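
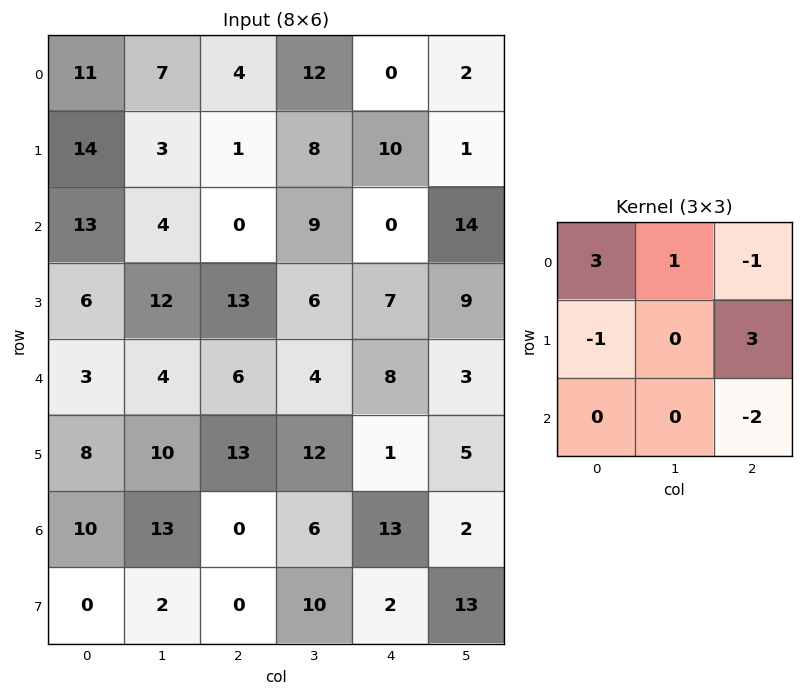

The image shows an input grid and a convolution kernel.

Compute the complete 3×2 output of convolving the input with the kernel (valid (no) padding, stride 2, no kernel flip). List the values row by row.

25 53
64 1
38 -22

Output[0,0]: The receptive field on the input at this output position is [11 7 4 / 14 3 1 / 13 4 0]. Elementwise product with the kernel and sum: 11·3 + 7·1 + 4·-1 + 14·-1 + 1·3 + 0·-2.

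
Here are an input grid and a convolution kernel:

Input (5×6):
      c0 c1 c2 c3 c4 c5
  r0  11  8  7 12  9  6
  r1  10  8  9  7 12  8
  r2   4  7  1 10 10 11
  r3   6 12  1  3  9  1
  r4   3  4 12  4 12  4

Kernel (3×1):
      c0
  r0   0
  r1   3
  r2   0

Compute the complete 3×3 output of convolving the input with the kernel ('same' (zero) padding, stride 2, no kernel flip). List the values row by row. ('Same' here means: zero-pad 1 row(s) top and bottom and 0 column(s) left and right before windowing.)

33 21 27
12 3 30
9 36 36

Output[0,0]: The receptive field on the zero-padded input at this output position is [0 / 11 / 10]. Elementwise product with the kernel and sum: 11·3.
Output[0,1]: The receptive field on the zero-padded input at this output position is [0 / 7 / 9]. Elementwise product with the kernel and sum: 7·3.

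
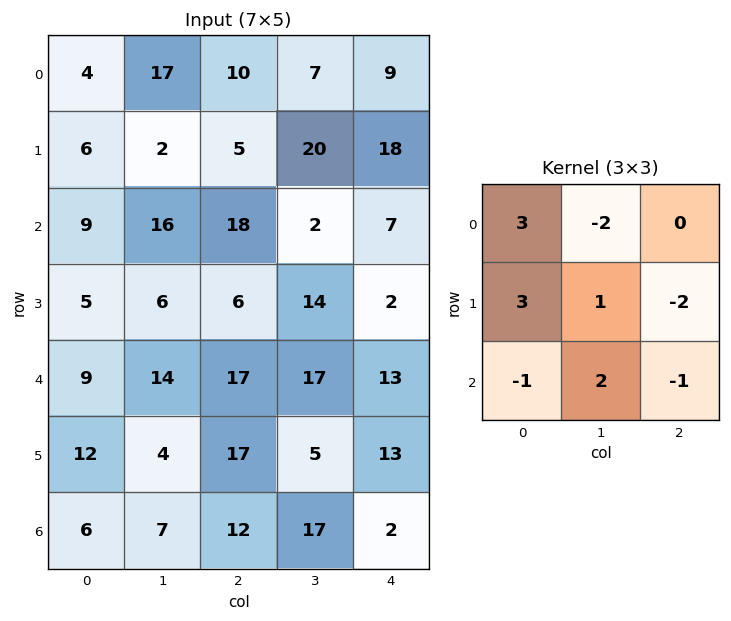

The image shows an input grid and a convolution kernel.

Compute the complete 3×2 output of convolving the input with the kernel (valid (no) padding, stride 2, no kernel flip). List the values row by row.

-7 -6
6 82
1 67

Output[0,0]: The receptive field on the input at this output position is [4 17 10 / 6 2 5 / 9 16 18]. Elementwise product with the kernel and sum: 4·3 + 17·-2 + 6·3 + 2·1 + 5·-2 + 9·-1 + 16·2 + 18·-1.
Output[0,1]: The receptive field on the input at this output position is [10 7 9 / 5 20 18 / 18 2 7]. Elementwise product with the kernel and sum: 10·3 + 7·-2 + 5·3 + 20·1 + 18·-2 + 18·-1 + 2·2 + 7·-1.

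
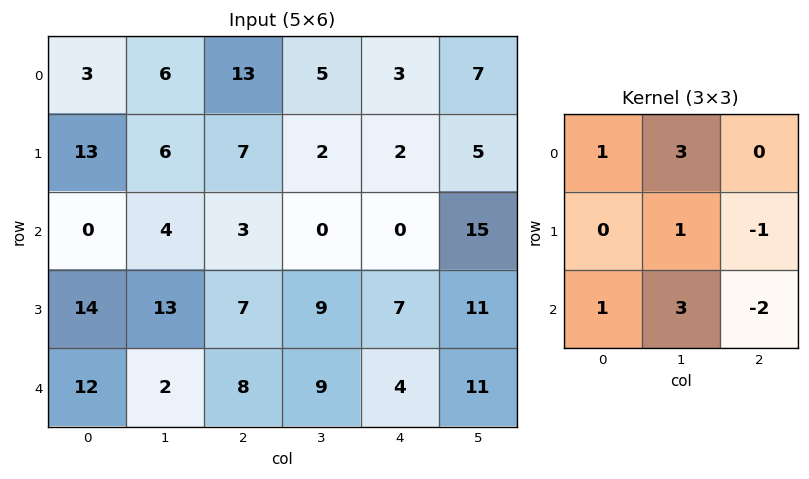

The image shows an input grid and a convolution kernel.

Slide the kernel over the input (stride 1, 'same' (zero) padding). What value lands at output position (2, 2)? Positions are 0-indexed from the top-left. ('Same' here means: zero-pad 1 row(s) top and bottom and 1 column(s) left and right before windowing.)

46

The receptive field on the zero-padded input at this output position is [6 7 2 / 4 3 0 / 13 7 9]. Elementwise product with the kernel and sum: 6·1 + 7·3 + 3·1 + 0·-1 + 13·1 + 7·3 + 9·-2.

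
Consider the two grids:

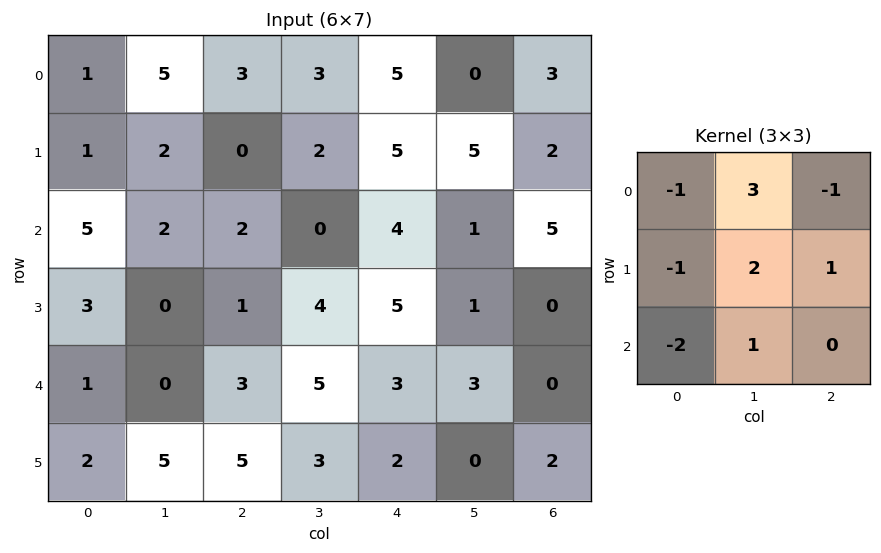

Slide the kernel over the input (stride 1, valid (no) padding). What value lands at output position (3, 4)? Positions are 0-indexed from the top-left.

The receptive field on the input at this output position is [5 1 0 / 3 3 0 / 2 0 2]. Elementwise product with the kernel and sum: 5·-1 + 1·3 + 0·-1 + 3·-1 + 3·2 + 0·1 + 2·-2 + 0·1.

-3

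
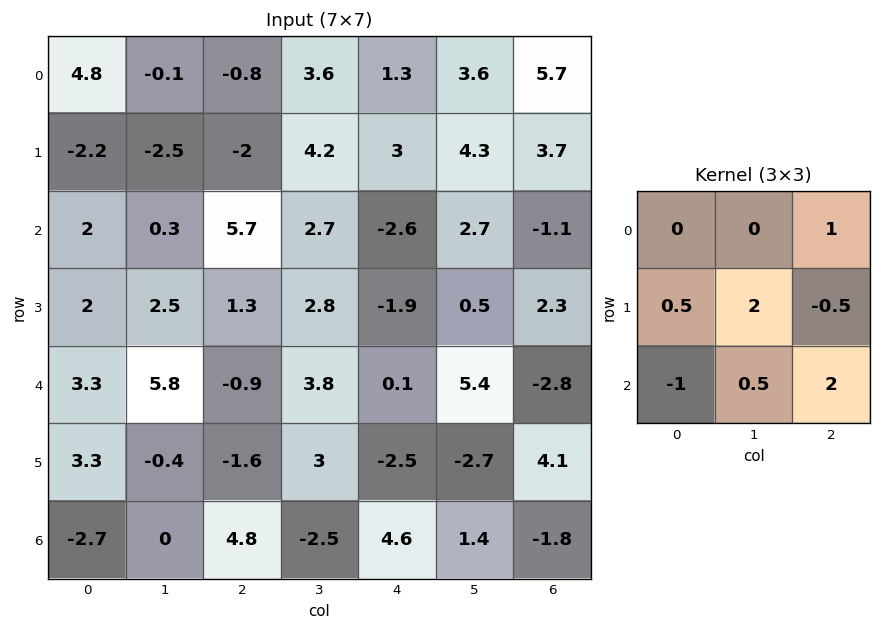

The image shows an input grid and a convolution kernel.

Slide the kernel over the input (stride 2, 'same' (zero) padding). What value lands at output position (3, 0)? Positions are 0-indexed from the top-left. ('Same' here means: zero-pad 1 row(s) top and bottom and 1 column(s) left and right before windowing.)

The receptive field on the zero-padded input at this output position is [0 3.3 -0.4 / 0 -2.7 0 / 0 0 0]. Elementwise product with the kernel and sum: -0.4·1 + 0·0.5 + -2.7·2 + 0·-0.5 + 0·-1 + 0·0.5 + 0·2.

-5.8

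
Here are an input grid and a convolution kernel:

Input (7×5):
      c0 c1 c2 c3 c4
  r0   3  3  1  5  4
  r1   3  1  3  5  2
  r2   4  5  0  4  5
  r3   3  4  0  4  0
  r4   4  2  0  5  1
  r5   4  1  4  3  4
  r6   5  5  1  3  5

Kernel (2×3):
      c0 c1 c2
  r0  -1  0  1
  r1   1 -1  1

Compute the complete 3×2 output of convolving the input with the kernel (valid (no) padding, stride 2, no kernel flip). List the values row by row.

3 3
-5 1
3 6

Output[0,0]: The receptive field on the input at this output position is [3 3 1 / 3 1 3]. Elementwise product with the kernel and sum: 3·-1 + 1·1 + 3·1 + 1·-1 + 3·1.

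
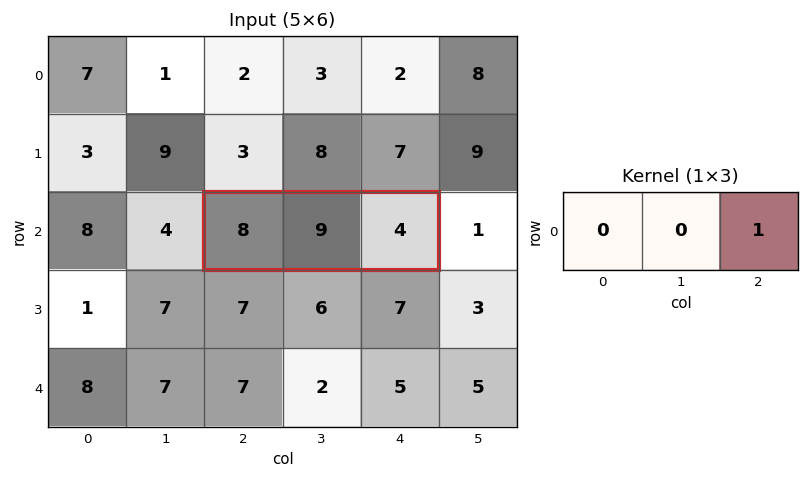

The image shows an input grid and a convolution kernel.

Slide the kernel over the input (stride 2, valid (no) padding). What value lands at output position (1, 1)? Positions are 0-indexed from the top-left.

The receptive field on the input at this output position is [8 9 4]. Elementwise product with the kernel and sum: 4·1.

4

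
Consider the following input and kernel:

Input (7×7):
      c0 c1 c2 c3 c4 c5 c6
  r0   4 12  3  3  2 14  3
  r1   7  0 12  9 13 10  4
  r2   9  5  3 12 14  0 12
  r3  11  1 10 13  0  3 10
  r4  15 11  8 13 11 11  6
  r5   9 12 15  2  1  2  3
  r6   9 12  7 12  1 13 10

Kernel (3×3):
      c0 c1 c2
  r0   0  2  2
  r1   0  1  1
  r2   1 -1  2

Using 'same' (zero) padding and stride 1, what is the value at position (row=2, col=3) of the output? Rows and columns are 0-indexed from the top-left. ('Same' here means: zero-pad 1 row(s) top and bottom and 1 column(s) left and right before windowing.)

67

The receptive field on the zero-padded input at this output position is [12 9 13 / 3 12 14 / 10 13 0]. Elementwise product with the kernel and sum: 9·2 + 13·2 + 12·1 + 14·1 + 10·1 + 13·-1 + 0·2.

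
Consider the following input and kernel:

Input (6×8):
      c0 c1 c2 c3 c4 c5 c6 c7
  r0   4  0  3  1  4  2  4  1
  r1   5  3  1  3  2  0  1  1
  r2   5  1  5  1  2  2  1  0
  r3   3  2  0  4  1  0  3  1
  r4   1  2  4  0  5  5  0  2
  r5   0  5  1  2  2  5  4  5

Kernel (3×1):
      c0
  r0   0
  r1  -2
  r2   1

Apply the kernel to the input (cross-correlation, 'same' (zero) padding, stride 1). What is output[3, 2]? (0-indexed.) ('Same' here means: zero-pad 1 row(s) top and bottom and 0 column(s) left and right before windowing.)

The receptive field on the zero-padded input at this output position is [5 / 0 / 4]. Elementwise product with the kernel and sum: 0·-2 + 4·1.

4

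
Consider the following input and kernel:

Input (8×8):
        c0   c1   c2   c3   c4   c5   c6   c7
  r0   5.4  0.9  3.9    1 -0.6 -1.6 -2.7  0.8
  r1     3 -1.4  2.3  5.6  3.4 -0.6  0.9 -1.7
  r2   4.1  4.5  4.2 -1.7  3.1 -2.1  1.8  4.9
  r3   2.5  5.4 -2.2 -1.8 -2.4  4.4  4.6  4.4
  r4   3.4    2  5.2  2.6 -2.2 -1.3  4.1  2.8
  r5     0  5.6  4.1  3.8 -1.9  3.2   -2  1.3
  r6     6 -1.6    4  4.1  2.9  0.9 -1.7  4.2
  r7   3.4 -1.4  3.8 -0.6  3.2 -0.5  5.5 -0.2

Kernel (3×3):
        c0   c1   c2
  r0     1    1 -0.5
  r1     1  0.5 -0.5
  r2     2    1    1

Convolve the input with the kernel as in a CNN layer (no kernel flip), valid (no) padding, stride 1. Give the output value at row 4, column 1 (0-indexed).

16.55

The receptive field on the input at this output position is [2 5.2 2.6 / 5.6 4.1 3.8 / -1.6 4 4.1]. Elementwise product with the kernel and sum: 2·1 + 5.2·1 + 2.6·-0.5 + 5.6·1 + 4.1·0.5 + 3.8·-0.5 + -1.6·2 + 4·1 + 4.1·1.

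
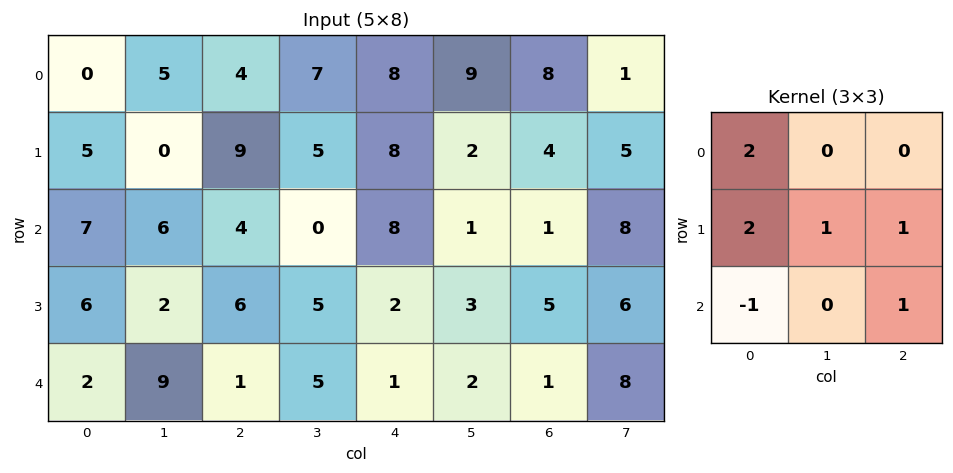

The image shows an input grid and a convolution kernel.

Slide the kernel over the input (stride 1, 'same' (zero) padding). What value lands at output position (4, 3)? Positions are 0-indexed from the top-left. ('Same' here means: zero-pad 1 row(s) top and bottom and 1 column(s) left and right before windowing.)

The receptive field on the zero-padded input at this output position is [6 5 2 / 1 5 1 / 0 0 0]. Elementwise product with the kernel and sum: 6·2 + 1·2 + 5·1 + 1·1 + 0·-1 + 0·1.

20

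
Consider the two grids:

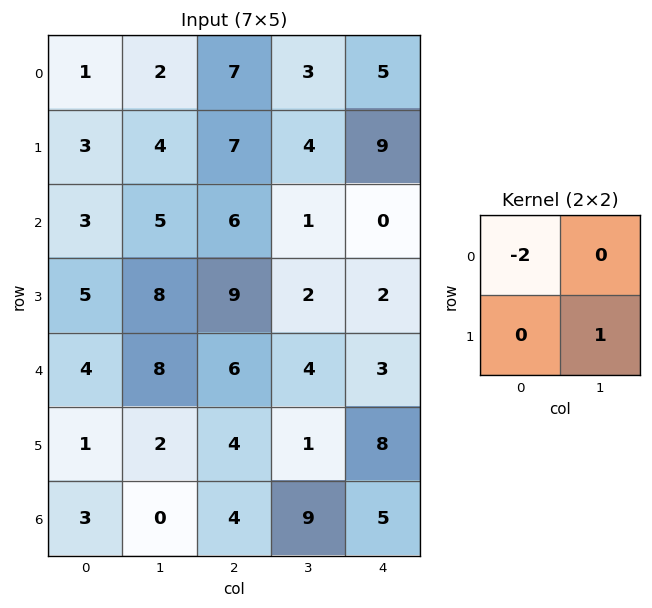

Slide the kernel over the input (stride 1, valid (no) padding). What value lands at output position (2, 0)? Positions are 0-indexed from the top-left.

The receptive field on the input at this output position is [3 5 / 5 8]. Elementwise product with the kernel and sum: 3·-2 + 8·1.

2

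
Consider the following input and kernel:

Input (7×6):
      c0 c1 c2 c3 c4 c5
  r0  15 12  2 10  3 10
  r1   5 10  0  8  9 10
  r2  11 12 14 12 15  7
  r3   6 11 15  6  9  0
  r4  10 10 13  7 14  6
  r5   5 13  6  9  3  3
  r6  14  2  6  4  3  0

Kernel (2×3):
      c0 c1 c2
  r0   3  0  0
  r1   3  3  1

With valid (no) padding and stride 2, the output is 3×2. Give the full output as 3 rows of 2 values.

90 39
99 114
90 87

Output[0,0]: The receptive field on the input at this output position is [15 12 2 / 5 10 0]. Elementwise product with the kernel and sum: 15·3 + 5·3 + 10·3 + 0·1.
Output[0,1]: The receptive field on the input at this output position is [2 10 3 / 0 8 9]. Elementwise product with the kernel and sum: 2·3 + 0·3 + 8·3 + 9·1.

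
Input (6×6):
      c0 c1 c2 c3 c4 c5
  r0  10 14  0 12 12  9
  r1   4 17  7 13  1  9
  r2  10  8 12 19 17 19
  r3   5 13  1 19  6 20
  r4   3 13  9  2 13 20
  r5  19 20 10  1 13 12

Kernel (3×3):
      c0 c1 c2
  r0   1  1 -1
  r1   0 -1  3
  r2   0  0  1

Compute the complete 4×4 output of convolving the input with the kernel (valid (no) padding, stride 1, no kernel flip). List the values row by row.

40 53 7 60
43 75 57 65
5 59 26 91
41 -7 64 64

Output[0,0]: The receptive field on the input at this output position is [10 14 0 / 4 17 7 / 10 8 12]. Elementwise product with the kernel and sum: 10·1 + 14·1 + 0·-1 + 17·-1 + 7·3 + 12·1.
Output[0,1]: The receptive field on the input at this output position is [14 0 12 / 17 7 13 / 8 12 19]. Elementwise product with the kernel and sum: 14·1 + 0·1 + 12·-1 + 7·-1 + 13·3 + 19·1.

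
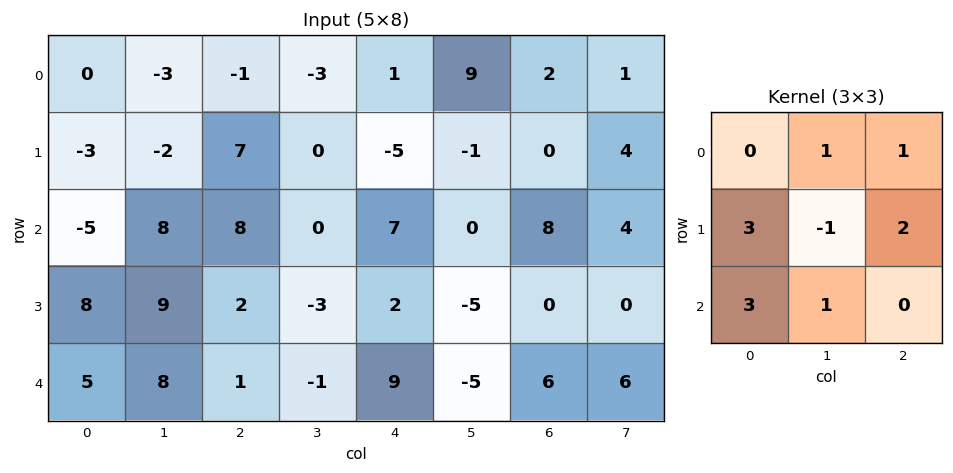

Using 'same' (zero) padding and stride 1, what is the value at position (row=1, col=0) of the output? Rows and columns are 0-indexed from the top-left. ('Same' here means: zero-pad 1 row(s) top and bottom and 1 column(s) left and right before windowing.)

The receptive field on the zero-padded input at this output position is [0 0 -3 / 0 -3 -2 / 0 -5 8]. Elementwise product with the kernel and sum: 0·1 + -3·1 + 0·3 + -3·-1 + -2·2 + 0·3 + -5·1.

-9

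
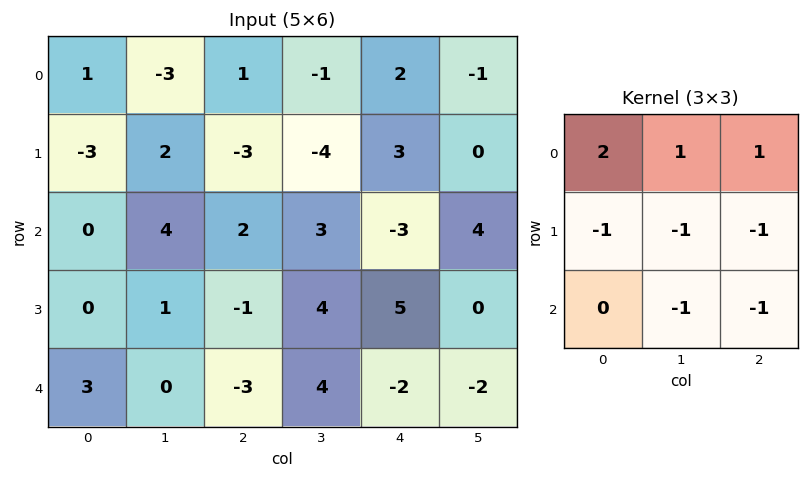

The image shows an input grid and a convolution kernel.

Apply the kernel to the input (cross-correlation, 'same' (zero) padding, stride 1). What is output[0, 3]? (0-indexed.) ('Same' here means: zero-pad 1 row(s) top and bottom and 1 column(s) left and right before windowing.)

-1

The receptive field on the zero-padded input at this output position is [0 0 0 / 1 -1 2 / -3 -4 3]. Elementwise product with the kernel and sum: 0·2 + 0·1 + 0·1 + 1·-1 + -1·-1 + 2·-1 + -4·-1 + 3·-1.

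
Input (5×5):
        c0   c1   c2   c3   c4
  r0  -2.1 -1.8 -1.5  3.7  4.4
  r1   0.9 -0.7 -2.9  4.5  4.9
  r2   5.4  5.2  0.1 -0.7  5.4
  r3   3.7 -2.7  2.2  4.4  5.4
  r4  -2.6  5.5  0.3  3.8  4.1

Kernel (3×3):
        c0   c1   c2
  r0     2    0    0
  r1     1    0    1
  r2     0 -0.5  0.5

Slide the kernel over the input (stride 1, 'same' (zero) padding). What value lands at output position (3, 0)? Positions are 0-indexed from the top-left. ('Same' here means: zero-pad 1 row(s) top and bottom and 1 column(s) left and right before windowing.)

The receptive field on the zero-padded input at this output position is [0 5.4 5.2 / 0 3.7 -2.7 / 0 -2.6 5.5]. Elementwise product with the kernel and sum: 0·2 + 0·1 + -2.7·1 + -2.6·-0.5 + 5.5·0.5.

1.35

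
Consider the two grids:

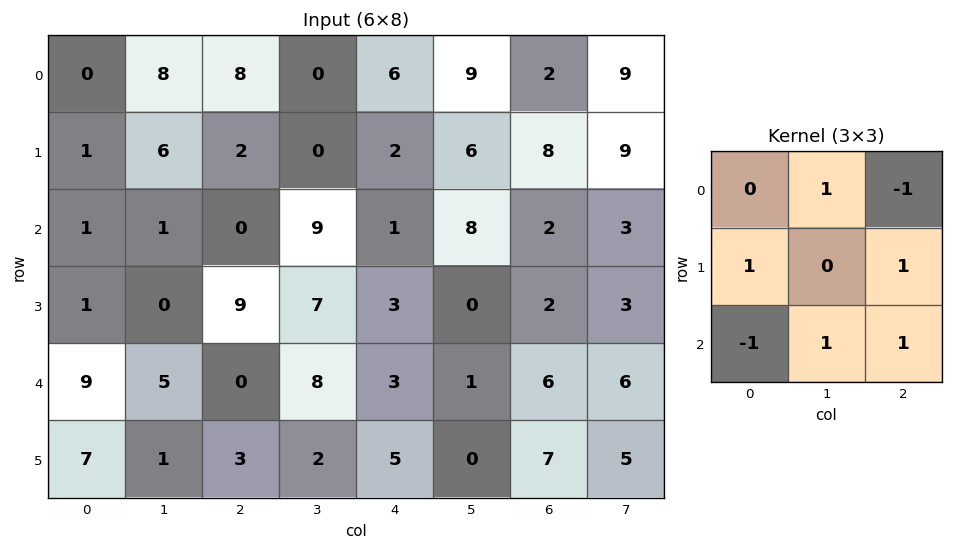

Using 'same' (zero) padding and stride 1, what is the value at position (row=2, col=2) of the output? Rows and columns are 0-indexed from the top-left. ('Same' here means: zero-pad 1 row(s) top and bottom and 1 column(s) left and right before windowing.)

The receptive field on the zero-padded input at this output position is [6 2 0 / 1 0 9 / 0 9 7]. Elementwise product with the kernel and sum: 2·1 + 0·-1 + 1·1 + 9·1 + 0·-1 + 9·1 + 7·1.

28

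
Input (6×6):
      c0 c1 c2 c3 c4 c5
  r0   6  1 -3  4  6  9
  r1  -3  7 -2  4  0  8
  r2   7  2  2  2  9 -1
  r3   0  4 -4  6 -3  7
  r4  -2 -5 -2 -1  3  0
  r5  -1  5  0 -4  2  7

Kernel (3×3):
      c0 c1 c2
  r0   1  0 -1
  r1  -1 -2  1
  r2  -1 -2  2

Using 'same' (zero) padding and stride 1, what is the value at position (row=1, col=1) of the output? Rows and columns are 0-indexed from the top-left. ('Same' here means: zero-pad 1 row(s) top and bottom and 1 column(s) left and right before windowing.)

The receptive field on the zero-padded input at this output position is [6 1 -3 / -3 7 -2 / 7 2 2]. Elementwise product with the kernel and sum: 6·1 + -3·-1 + -3·-1 + 7·-2 + -2·1 + 7·-1 + 2·-2 + 2·2.

-11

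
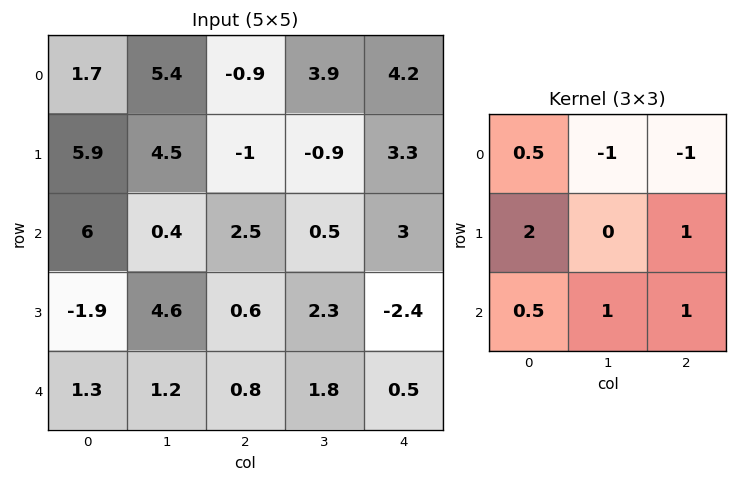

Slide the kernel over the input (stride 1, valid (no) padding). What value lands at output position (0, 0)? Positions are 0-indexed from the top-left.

The receptive field on the input at this output position is [1.7 5.4 -0.9 / 5.9 4.5 -1 / 6 0.4 2.5]. Elementwise product with the kernel and sum: 1.7·0.5 + 5.4·-1 + -0.9·-1 + 5.9·2 + -1·1 + 6·0.5 + 0.4·1 + 2.5·1.

13.05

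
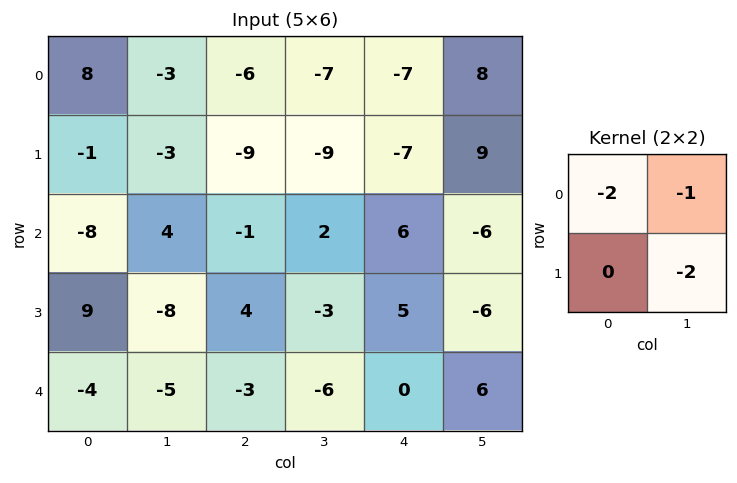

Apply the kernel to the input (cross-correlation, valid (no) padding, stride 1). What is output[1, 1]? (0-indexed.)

17

The receptive field on the input at this output position is [-3 -9 / 4 -1]. Elementwise product with the kernel and sum: -3·-2 + -9·-1 + -1·-2.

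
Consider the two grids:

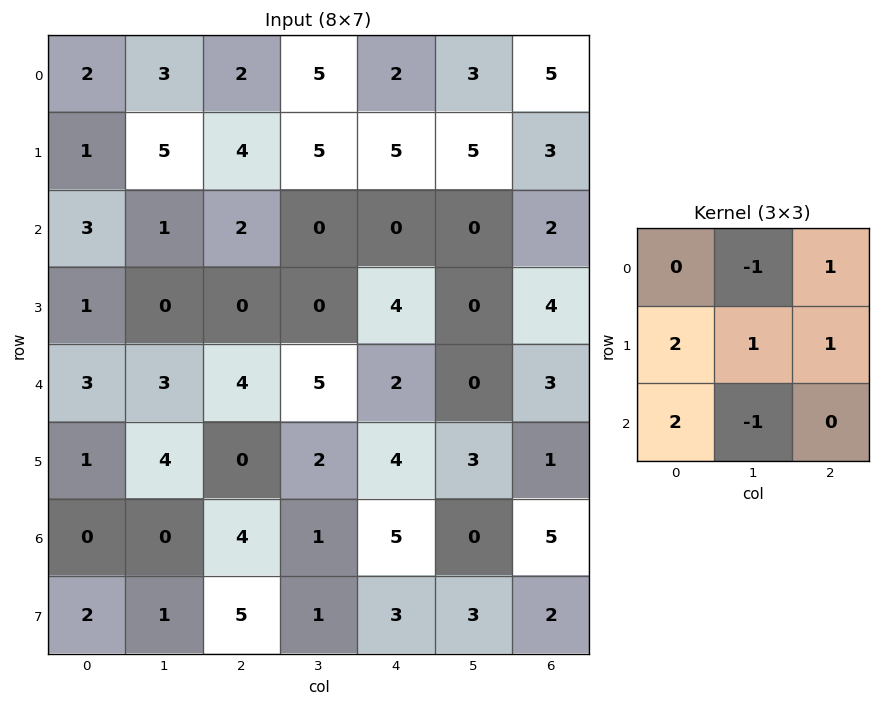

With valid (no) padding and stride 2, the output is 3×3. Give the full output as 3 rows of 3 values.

Output[0,0]: The receptive field on the input at this output position is [2 3 2 / 1 5 4 / 3 1 2]. Elementwise product with the kernel and sum: 3·-1 + 2·1 + 1·2 + 5·1 + 4·1 + 3·2 + 1·-1.

15 19 20
6 7 18
7 10 25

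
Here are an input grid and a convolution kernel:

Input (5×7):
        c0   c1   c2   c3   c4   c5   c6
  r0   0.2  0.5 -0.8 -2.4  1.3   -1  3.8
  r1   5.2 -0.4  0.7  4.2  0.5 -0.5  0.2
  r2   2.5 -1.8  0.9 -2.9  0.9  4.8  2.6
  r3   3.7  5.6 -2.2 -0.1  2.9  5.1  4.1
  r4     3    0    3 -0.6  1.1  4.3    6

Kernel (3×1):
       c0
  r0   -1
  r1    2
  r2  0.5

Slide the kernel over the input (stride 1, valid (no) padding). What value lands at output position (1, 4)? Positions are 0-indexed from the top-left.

The receptive field on the input at this output position is [0.5 / 0.9 / 2.9]. Elementwise product with the kernel and sum: 0.5·-1 + 0.9·2 + 2.9·0.5.

2.75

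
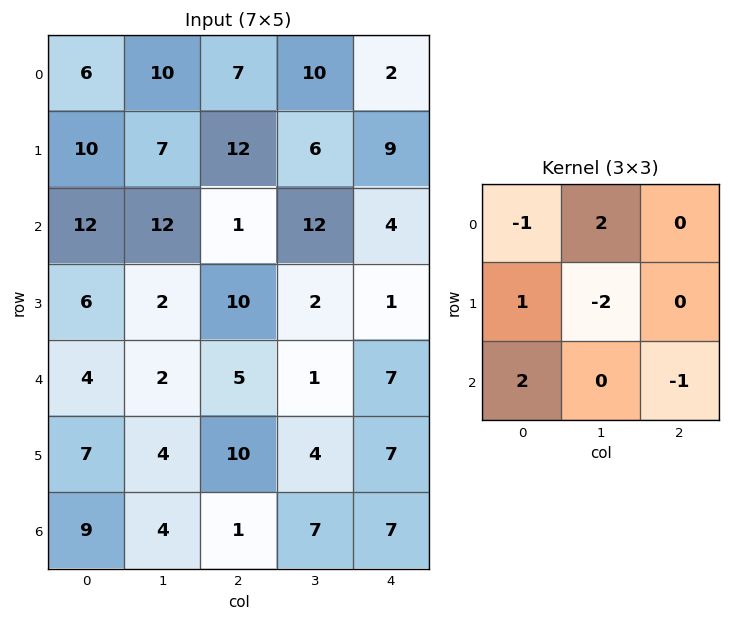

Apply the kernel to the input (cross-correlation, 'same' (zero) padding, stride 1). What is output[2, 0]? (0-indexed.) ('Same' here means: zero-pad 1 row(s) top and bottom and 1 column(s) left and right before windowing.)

The receptive field on the zero-padded input at this output position is [0 10 7 / 0 12 12 / 0 6 2]. Elementwise product with the kernel and sum: 0·-1 + 10·2 + 0·1 + 12·-2 + 0·2 + 2·-1.

-6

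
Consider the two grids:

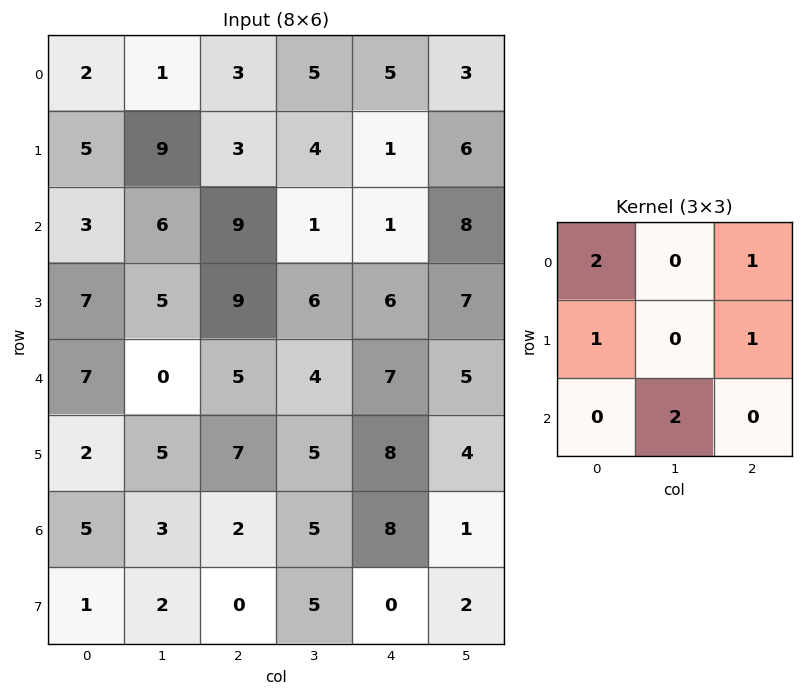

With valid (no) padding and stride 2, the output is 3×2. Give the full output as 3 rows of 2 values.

27 17
31 42
34 42

Output[0,0]: The receptive field on the input at this output position is [2 1 3 / 5 9 3 / 3 6 9]. Elementwise product with the kernel and sum: 2·2 + 3·1 + 5·1 + 3·1 + 6·2.
Output[0,1]: The receptive field on the input at this output position is [3 5 5 / 3 4 1 / 9 1 1]. Elementwise product with the kernel and sum: 3·2 + 5·1 + 3·1 + 1·1 + 1·2.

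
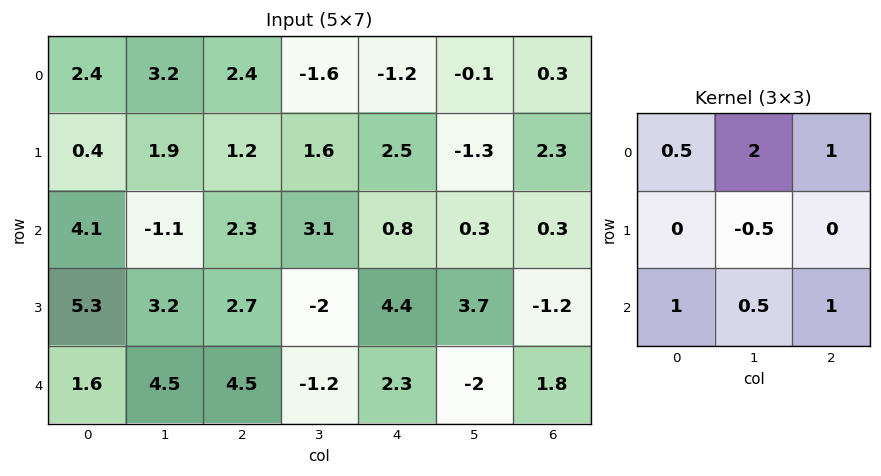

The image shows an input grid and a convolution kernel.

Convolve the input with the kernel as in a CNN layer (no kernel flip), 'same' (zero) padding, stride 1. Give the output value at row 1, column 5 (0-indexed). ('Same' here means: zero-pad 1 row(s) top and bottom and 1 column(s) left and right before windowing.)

1.4

The receptive field on the zero-padded input at this output position is [-1.2 -0.1 0.3 / 2.5 -1.3 2.3 / 0.8 0.3 0.3]. Elementwise product with the kernel and sum: -1.2·0.5 + -0.1·2 + 0.3·1 + -1.3·-0.5 + 0.8·1 + 0.3·0.5 + 0.3·1.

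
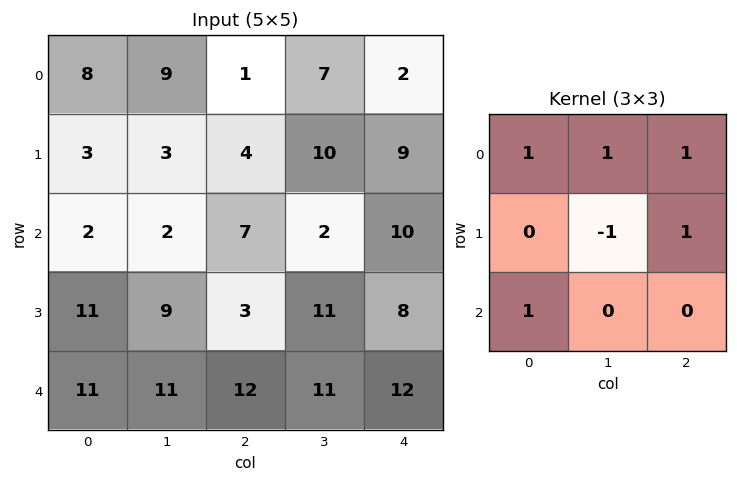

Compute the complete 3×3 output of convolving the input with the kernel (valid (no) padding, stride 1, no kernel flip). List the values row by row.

Output[0,0]: The receptive field on the input at this output position is [8 9 1 / 3 3 4 / 2 2 7]. Elementwise product with the kernel and sum: 8·1 + 9·1 + 1·1 + 3·-1 + 4·1 + 2·1.

21 25 16
26 21 34
16 30 28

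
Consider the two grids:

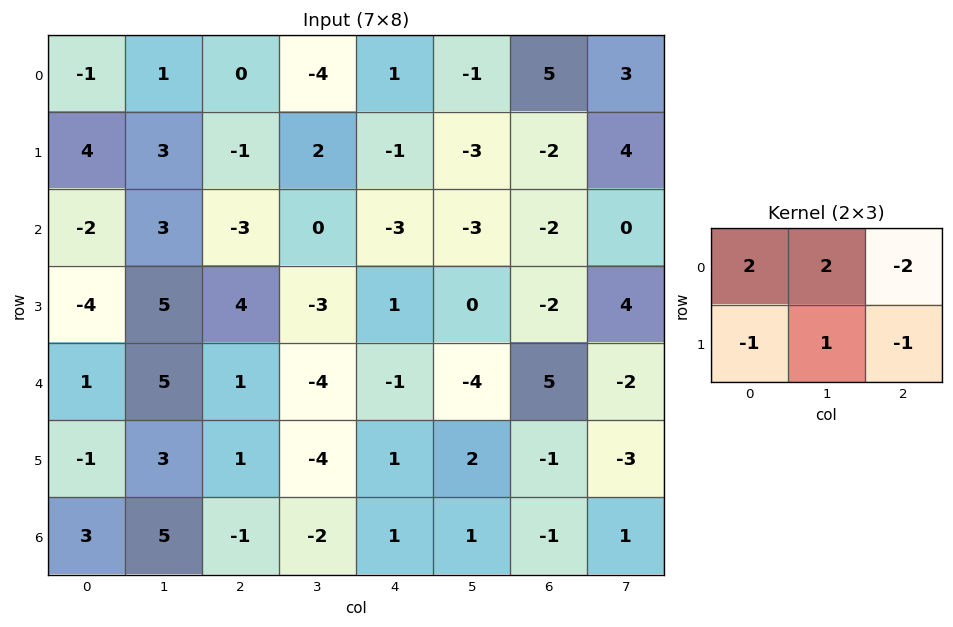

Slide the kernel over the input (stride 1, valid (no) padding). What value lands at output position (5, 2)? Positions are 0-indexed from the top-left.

The receptive field on the input at this output position is [1 -4 1 / -1 -2 1]. Elementwise product with the kernel and sum: 1·2 + -4·2 + 1·-2 + -1·-1 + -2·1 + 1·-1.

-10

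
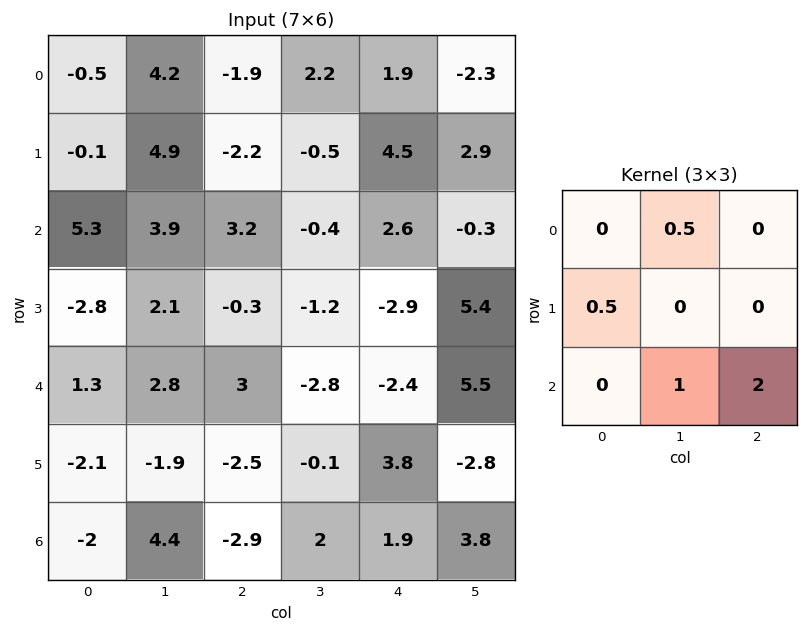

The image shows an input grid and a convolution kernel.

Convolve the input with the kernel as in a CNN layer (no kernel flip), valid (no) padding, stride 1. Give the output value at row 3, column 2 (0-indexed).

The receptive field on the input at this output position is [-0.3 -1.2 -2.9 / 3 -2.8 -2.4 / -2.5 -0.1 3.8]. Elementwise product with the kernel and sum: -1.2·0.5 + 3·0.5 + -0.1·1 + 3.8·2.

8.4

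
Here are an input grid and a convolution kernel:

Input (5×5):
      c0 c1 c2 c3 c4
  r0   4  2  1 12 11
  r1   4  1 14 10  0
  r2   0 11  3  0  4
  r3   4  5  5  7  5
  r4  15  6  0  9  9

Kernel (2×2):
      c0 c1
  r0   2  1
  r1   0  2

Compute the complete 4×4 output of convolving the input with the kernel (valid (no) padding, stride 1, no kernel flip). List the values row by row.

Output[0,0]: The receptive field on the input at this output position is [4 2 / 4 1]. Elementwise product with the kernel and sum: 4·2 + 2·1 + 1·2.

12 33 34 35
31 22 38 28
21 35 20 14
25 15 35 37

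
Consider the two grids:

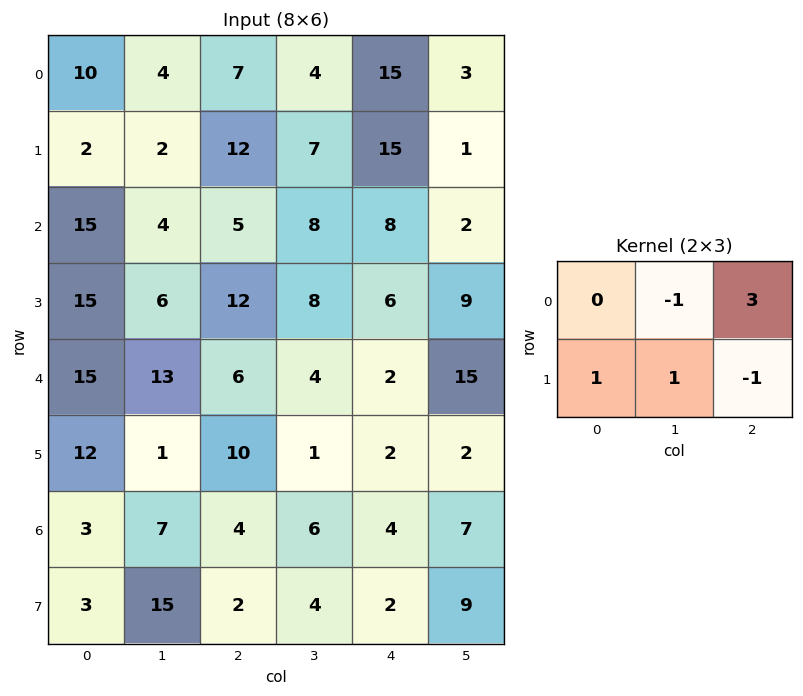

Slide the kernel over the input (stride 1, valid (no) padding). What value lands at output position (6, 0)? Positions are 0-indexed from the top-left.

21

The receptive field on the input at this output position is [3 7 4 / 3 15 2]. Elementwise product with the kernel and sum: 7·-1 + 4·3 + 3·1 + 15·1 + 2·-1.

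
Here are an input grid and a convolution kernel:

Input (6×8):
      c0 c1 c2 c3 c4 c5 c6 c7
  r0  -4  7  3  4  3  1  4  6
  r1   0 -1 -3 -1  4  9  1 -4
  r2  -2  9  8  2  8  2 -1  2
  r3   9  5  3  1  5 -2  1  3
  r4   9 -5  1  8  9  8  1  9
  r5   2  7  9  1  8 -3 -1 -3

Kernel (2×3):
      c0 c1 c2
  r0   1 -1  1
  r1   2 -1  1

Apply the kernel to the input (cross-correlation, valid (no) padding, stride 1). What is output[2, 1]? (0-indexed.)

The receptive field on the input at this output position is [9 8 2 / 5 3 1]. Elementwise product with the kernel and sum: 9·1 + 8·-1 + 2·1 + 5·2 + 3·-1 + 1·1.

11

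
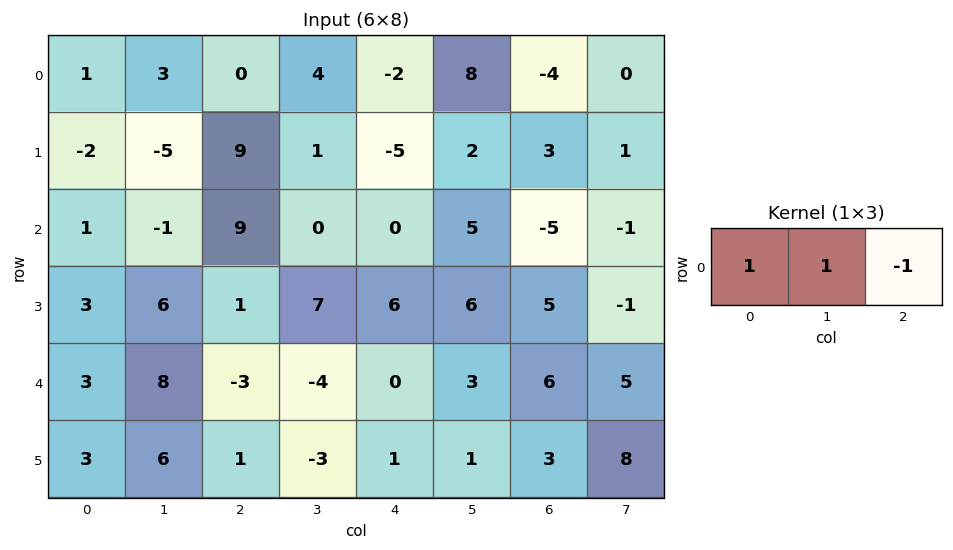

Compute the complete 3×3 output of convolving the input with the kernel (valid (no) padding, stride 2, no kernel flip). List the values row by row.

4 6 10
-9 9 10
14 -7 -3

Output[0,0]: The receptive field on the input at this output position is [1 3 0]. Elementwise product with the kernel and sum: 1·1 + 3·1 + 0·-1.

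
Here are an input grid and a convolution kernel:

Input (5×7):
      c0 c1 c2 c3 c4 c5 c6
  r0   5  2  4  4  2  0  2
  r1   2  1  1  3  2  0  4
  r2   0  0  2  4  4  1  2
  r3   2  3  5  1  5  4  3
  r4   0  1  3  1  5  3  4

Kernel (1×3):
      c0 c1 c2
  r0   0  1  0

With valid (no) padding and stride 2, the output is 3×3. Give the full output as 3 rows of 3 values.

2 4 0
0 4 1
1 1 3

Output[0,0]: The receptive field on the input at this output position is [5 2 4]. Elementwise product with the kernel and sum: 2·1.
Output[0,1]: The receptive field on the input at this output position is [4 4 2]. Elementwise product with the kernel and sum: 4·1.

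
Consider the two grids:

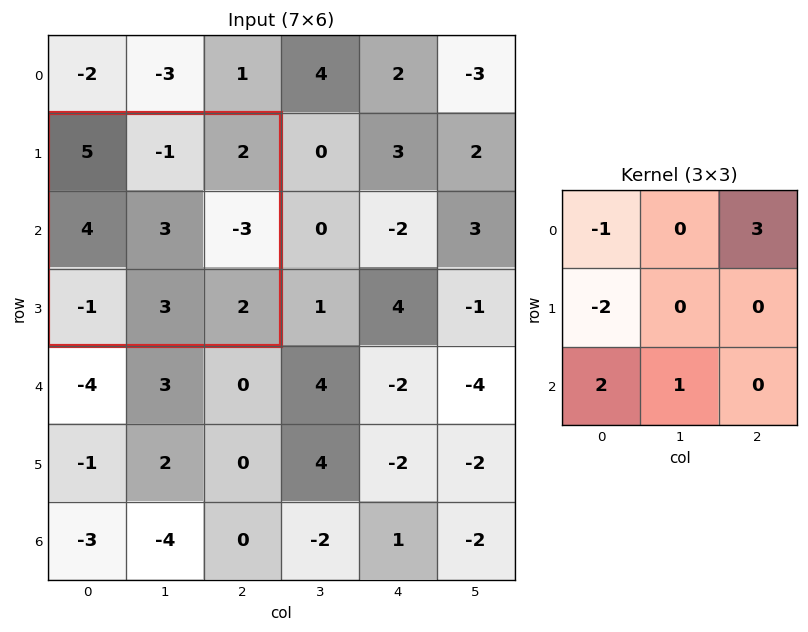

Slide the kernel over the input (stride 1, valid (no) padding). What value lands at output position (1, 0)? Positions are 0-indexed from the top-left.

The receptive field on the input at this output position is [5 -1 2 / 4 3 -3 / -1 3 2]. Elementwise product with the kernel and sum: 5·-1 + 2·3 + 4·-2 + -1·2 + 3·1.

-6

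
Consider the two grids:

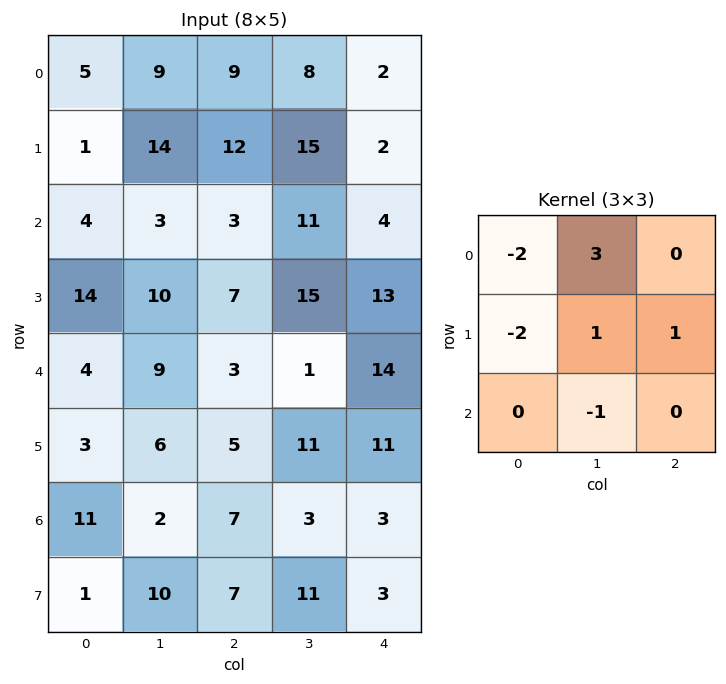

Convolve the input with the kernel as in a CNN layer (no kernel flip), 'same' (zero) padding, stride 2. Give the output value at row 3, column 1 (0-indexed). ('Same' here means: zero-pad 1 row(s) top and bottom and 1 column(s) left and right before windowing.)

The receptive field on the zero-padded input at this output position is [6 5 11 / 2 7 3 / 10 7 11]. Elementwise product with the kernel and sum: 6·-2 + 5·3 + 2·-2 + 7·1 + 3·1 + 7·-1.

2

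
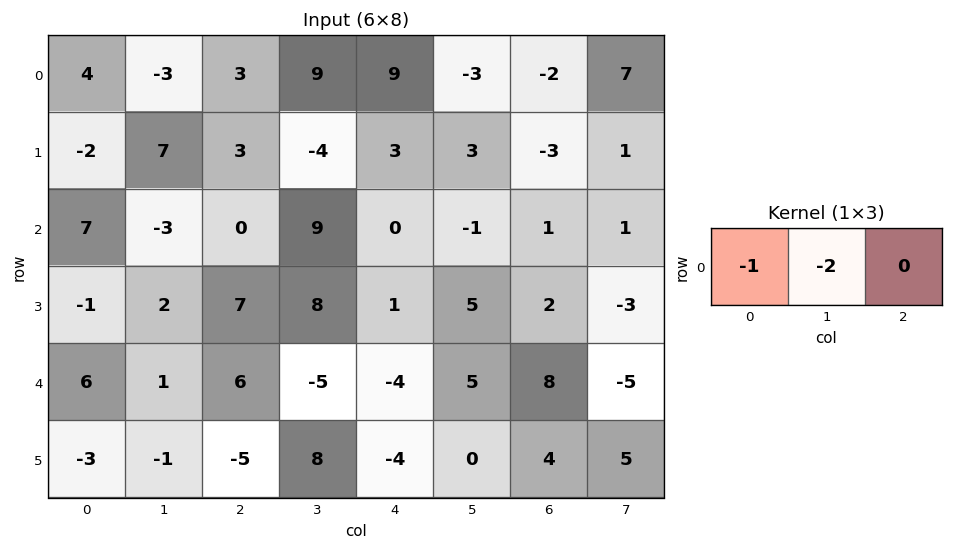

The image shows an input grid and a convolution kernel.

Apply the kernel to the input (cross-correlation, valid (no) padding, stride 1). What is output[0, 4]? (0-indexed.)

The receptive field on the input at this output position is [9 -3 -2]. Elementwise product with the kernel and sum: 9·-1 + -3·-2.

-3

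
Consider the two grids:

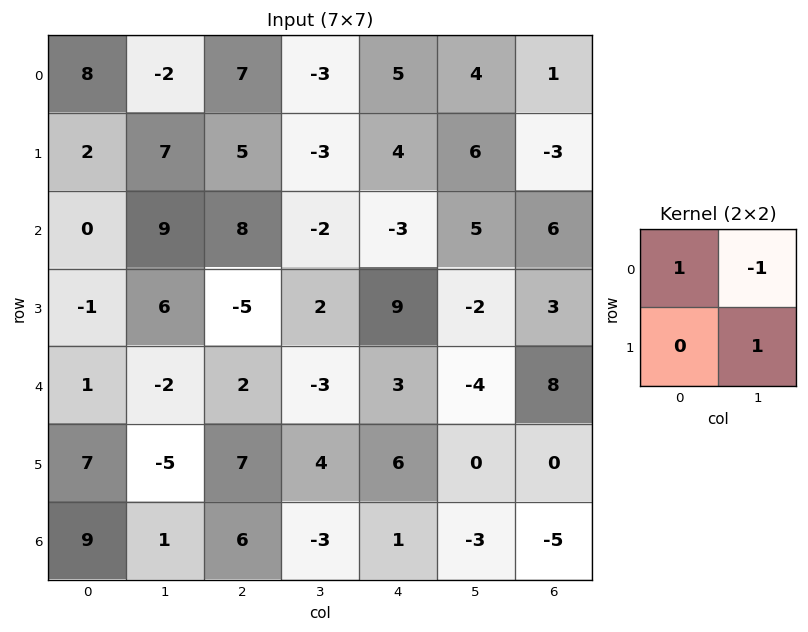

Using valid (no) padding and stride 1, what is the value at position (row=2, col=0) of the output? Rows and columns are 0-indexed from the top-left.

-3

The receptive field on the input at this output position is [0 9 / -1 6]. Elementwise product with the kernel and sum: 0·1 + 9·-1 + 6·1.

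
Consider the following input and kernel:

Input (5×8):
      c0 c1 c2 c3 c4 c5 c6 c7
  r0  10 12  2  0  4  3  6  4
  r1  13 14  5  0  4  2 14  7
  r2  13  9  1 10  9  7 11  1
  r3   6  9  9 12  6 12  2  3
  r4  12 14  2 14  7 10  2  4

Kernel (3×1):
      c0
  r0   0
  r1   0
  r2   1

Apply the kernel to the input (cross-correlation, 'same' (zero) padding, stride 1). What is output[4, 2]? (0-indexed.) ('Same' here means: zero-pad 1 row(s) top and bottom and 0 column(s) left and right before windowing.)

The receptive field on the zero-padded input at this output position is [9 / 2 / 0]. Elementwise product with the kernel and sum: 0·1.

0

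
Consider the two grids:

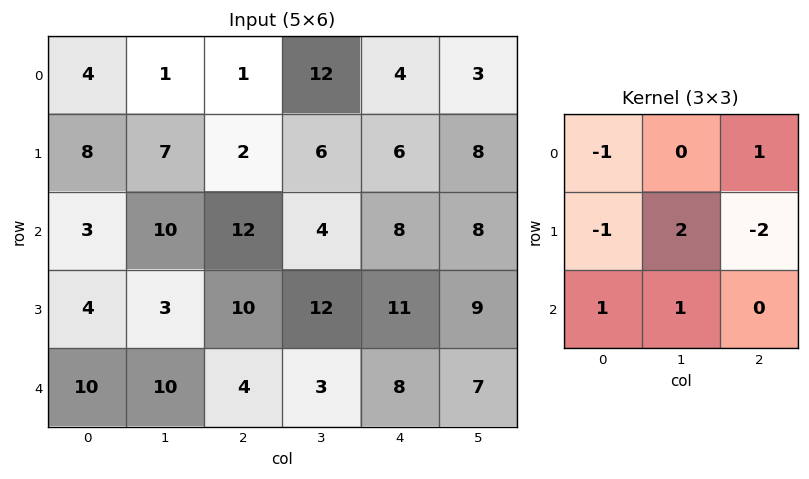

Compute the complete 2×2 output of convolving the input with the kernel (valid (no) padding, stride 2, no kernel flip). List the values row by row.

12 17
11 -5

Output[0,0]: The receptive field on the input at this output position is [4 1 1 / 8 7 2 / 3 10 12]. Elementwise product with the kernel and sum: 4·-1 + 1·1 + 8·-1 + 7·2 + 2·-2 + 3·1 + 10·1.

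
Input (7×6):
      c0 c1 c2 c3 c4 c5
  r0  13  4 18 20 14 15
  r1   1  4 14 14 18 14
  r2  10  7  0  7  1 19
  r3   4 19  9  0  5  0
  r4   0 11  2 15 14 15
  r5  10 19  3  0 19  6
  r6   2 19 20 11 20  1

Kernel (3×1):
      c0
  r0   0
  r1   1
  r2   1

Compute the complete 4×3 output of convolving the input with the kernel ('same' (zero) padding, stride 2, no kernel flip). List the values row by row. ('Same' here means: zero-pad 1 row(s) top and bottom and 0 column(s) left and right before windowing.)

Output[0,0]: The receptive field on the zero-padded input at this output position is [0 / 13 / 1]. Elementwise product with the kernel and sum: 13·1 + 1·1.
Output[0,1]: The receptive field on the zero-padded input at this output position is [0 / 18 / 14]. Elementwise product with the kernel and sum: 18·1 + 14·1.

14 32 32
14 9 6
10 5 33
2 20 20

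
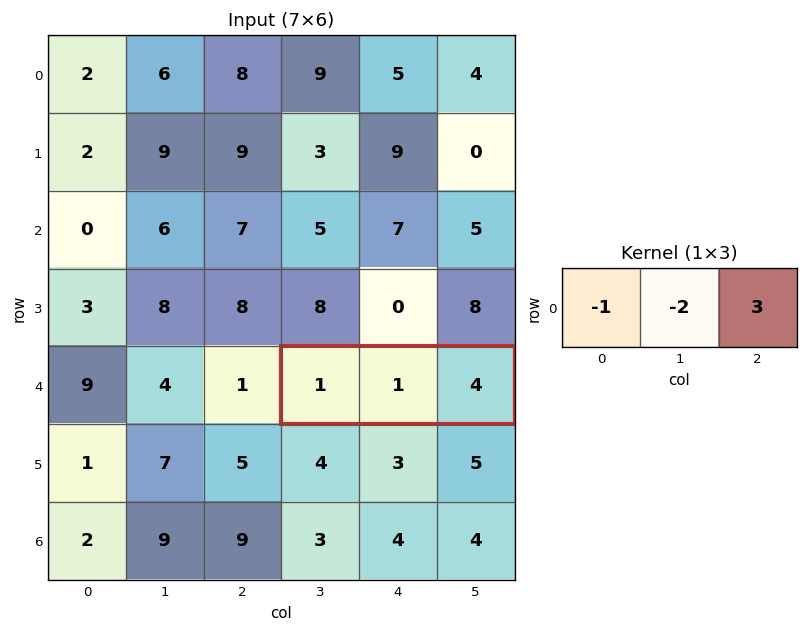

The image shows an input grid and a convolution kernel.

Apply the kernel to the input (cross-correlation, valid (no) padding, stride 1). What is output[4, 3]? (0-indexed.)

The receptive field on the input at this output position is [1 1 4]. Elementwise product with the kernel and sum: 1·-1 + 1·-2 + 4·3.

9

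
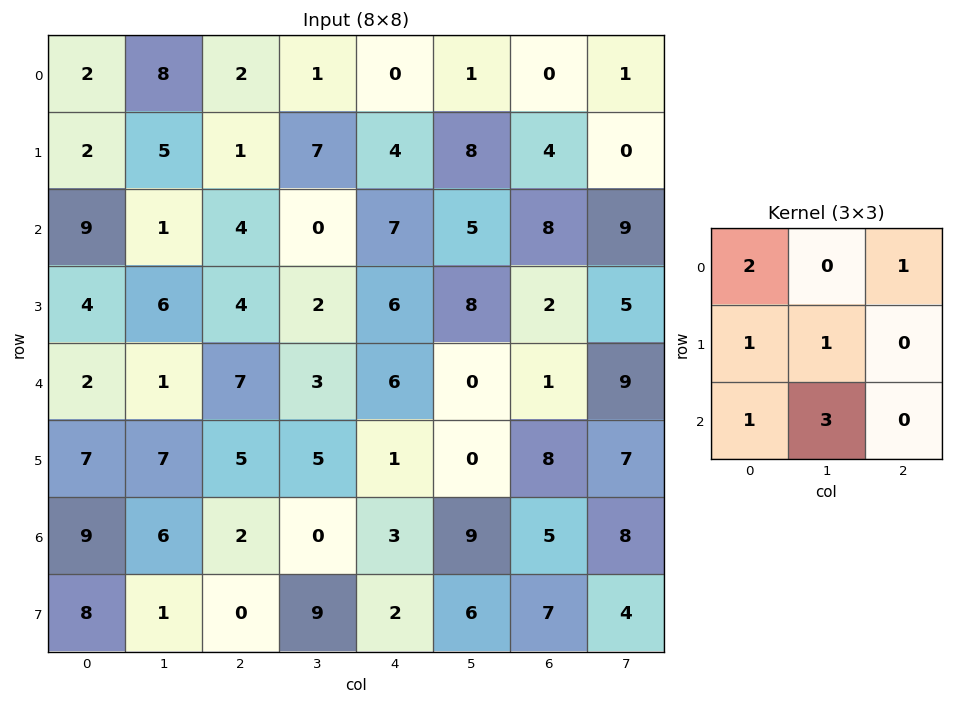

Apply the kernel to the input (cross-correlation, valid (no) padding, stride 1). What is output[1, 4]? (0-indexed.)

54

The receptive field on the input at this output position is [4 8 4 / 7 5 8 / 6 8 2]. Elementwise product with the kernel and sum: 4·2 + 4·1 + 7·1 + 5·1 + 6·1 + 8·3.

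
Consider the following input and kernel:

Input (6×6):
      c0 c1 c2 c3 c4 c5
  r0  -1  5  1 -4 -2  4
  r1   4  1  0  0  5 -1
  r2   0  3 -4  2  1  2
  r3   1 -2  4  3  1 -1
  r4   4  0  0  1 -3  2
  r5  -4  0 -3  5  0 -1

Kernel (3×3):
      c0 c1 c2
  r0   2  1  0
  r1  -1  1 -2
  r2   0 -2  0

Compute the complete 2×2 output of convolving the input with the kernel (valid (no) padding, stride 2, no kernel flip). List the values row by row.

-6 -16
-8 -11

Output[0,0]: The receptive field on the input at this output position is [-1 5 1 / 4 1 0 / 0 3 -4]. Elementwise product with the kernel and sum: -1·2 + 5·1 + 4·-1 + 1·1 + 0·-2 + 3·-2.
Output[0,1]: The receptive field on the input at this output position is [1 -4 -2 / 0 0 5 / -4 2 1]. Elementwise product with the kernel and sum: 1·2 + -4·1 + 0·-1 + 0·1 + 5·-2 + 2·-2.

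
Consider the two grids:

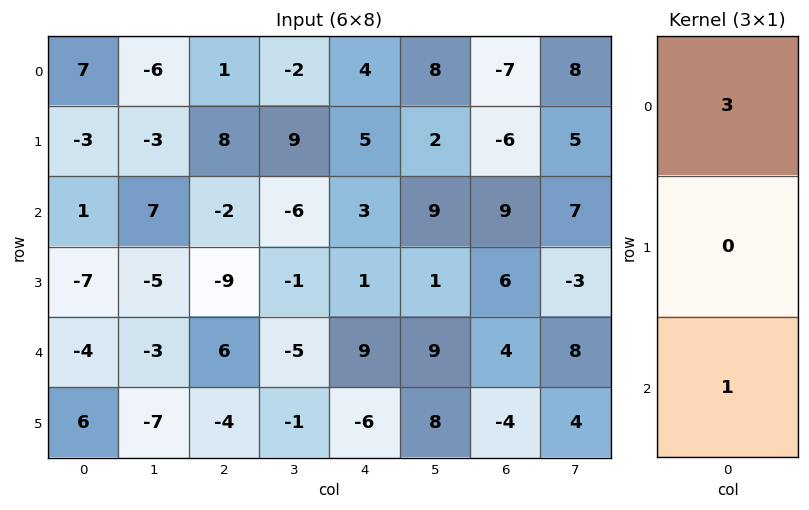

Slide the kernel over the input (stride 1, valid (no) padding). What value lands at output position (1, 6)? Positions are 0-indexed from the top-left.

-12

The receptive field on the input at this output position is [-6 / 9 / 6]. Elementwise product with the kernel and sum: -6·3 + 6·1.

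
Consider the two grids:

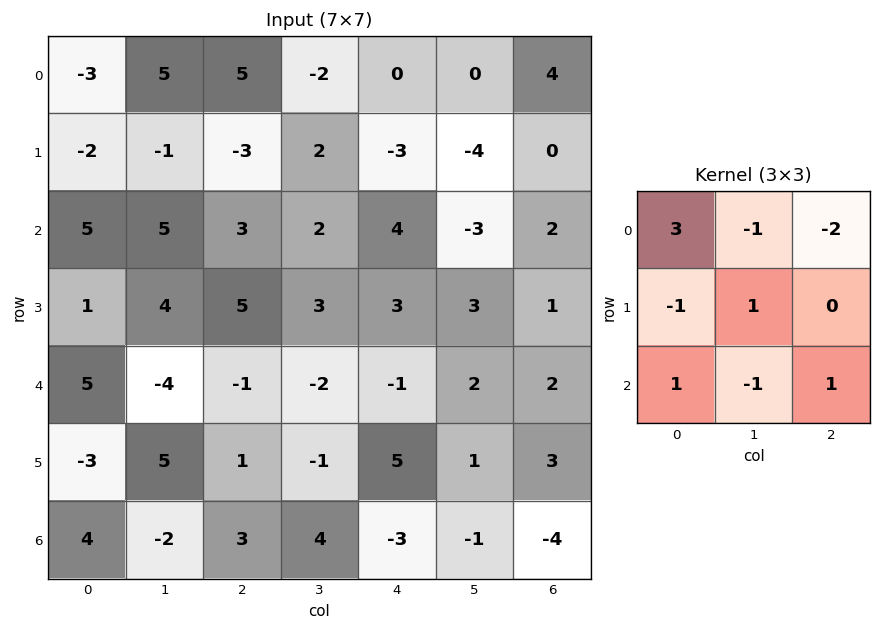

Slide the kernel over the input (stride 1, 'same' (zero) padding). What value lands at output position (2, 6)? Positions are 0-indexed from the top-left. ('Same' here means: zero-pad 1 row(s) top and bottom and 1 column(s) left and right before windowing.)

The receptive field on the zero-padded input at this output position is [-4 0 0 / -3 2 0 / 3 1 0]. Elementwise product with the kernel and sum: -4·3 + 0·-1 + 0·-2 + -3·-1 + 2·1 + 3·1 + 1·-1 + 0·1.

-5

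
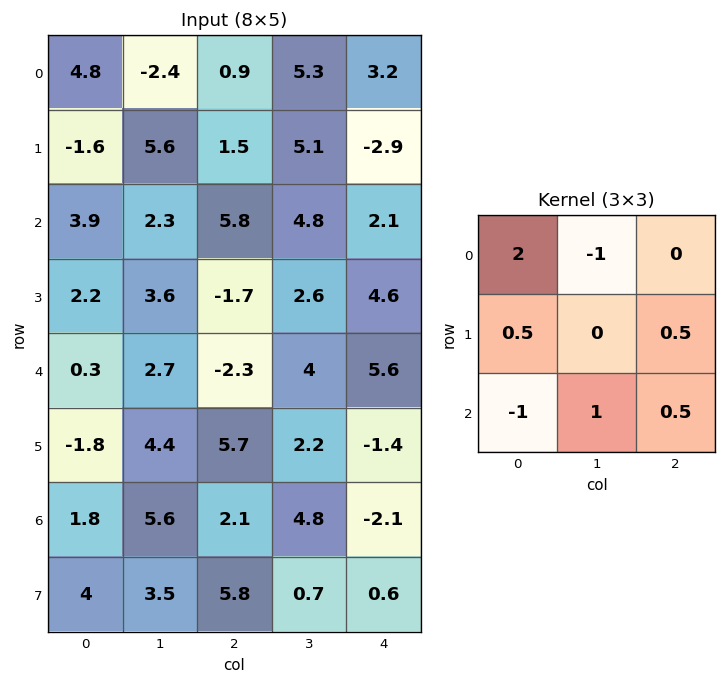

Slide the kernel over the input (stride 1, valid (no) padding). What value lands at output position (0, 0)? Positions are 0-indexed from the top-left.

13.25

The receptive field on the input at this output position is [4.8 -2.4 0.9 / -1.6 5.6 1.5 / 3.9 2.3 5.8]. Elementwise product with the kernel and sum: 4.8·2 + -2.4·-1 + -1.6·0.5 + 1.5·0.5 + 3.9·-1 + 2.3·1 + 5.8·0.5.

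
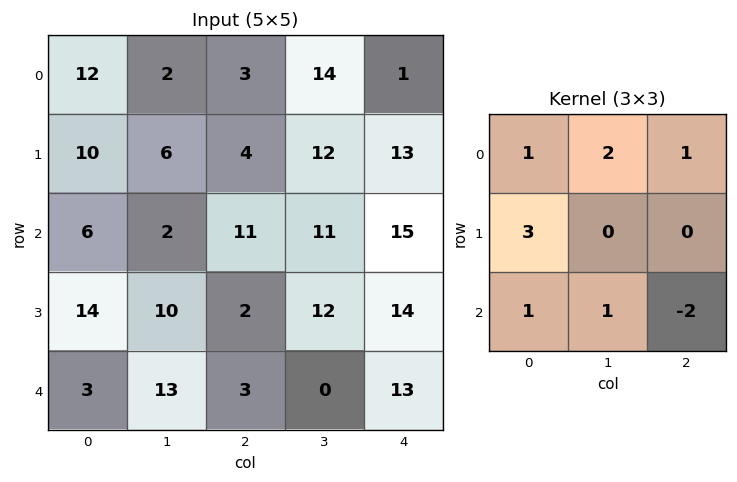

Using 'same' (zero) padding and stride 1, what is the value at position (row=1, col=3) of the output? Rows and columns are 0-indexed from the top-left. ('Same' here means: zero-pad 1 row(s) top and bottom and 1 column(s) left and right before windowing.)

The receptive field on the zero-padded input at this output position is [3 14 1 / 4 12 13 / 11 11 15]. Elementwise product with the kernel and sum: 3·1 + 14·2 + 1·1 + 4·3 + 11·1 + 11·1 + 15·-2.

36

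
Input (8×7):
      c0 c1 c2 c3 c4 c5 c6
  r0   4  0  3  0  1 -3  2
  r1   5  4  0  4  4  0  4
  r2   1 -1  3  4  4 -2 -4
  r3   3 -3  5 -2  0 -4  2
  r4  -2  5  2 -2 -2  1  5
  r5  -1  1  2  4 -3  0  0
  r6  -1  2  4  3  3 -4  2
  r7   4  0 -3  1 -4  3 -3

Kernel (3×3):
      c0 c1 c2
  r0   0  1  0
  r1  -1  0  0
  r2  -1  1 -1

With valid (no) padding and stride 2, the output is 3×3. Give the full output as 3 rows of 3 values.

Output[0,0]: The receptive field on the input at this output position is [4 0 3 / 5 4 0 / 1 -1 3]. Elementwise product with the kernel and sum: 0·1 + 5·-1 + 1·-1 + -1·1 + 3·-1.
Output[0,1]: The receptive field on the input at this output position is [3 0 1 / 0 4 4 / 3 4 4]. Elementwise product with the kernel and sum: 0·1 + 0·-1 + 3·-1 + 4·1 + 4·-1.

-10 -3 -9
1 -3 -4
5 -8 -5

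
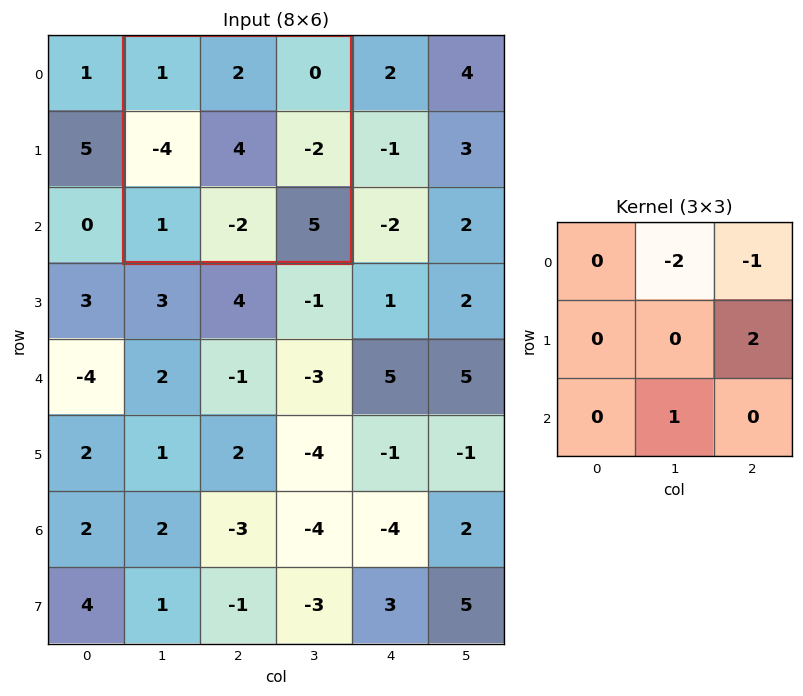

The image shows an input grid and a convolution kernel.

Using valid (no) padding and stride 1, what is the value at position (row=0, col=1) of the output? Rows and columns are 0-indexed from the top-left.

The receptive field on the input at this output position is [1 2 0 / -4 4 -2 / 1 -2 5]. Elementwise product with the kernel and sum: 2·-2 + 0·-1 + -2·2 + -2·1.

-10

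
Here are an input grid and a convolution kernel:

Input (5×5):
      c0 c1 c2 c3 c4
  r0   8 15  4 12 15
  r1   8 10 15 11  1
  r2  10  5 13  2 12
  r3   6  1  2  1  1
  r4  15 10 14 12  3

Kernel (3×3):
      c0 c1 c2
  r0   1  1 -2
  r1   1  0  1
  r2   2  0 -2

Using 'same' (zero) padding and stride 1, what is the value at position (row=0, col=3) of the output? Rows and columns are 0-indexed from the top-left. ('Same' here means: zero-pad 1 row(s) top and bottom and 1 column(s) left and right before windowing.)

The receptive field on the zero-padded input at this output position is [0 0 0 / 4 12 15 / 15 11 1]. Elementwise product with the kernel and sum: 0·1 + 0·1 + 0·-2 + 4·1 + 15·1 + 15·2 + 1·-2.

47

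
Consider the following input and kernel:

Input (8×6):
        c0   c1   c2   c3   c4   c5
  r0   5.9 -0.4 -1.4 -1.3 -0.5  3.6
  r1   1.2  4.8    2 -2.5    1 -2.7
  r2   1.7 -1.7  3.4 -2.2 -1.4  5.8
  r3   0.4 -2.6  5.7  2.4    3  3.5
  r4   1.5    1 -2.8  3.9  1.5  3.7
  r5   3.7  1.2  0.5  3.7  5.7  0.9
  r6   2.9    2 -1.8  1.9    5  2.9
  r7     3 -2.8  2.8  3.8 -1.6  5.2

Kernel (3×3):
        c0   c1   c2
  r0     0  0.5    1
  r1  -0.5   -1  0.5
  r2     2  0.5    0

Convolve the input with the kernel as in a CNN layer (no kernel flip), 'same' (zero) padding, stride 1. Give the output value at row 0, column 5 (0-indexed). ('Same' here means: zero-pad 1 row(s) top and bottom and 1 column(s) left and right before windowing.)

The receptive field on the zero-padded input at this output position is [0 0 0 / -0.5 3.6 0 / 1 -2.7 0]. Elementwise product with the kernel and sum: 0·0.5 + 0·1 + -0.5·-0.5 + 3.6·-1 + 0·0.5 + 1·2 + -2.7·0.5.

-2.7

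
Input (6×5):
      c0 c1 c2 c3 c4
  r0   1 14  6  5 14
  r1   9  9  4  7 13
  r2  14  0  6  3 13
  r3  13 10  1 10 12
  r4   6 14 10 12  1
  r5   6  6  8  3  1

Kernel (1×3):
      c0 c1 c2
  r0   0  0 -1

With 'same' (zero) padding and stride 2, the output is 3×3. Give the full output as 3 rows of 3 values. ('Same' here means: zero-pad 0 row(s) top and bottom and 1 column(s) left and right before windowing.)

-14 -5 0
0 -3 0
-14 -12 0

Output[0,0]: The receptive field on the zero-padded input at this output position is [0 1 14]. Elementwise product with the kernel and sum: 14·-1.
Output[0,1]: The receptive field on the zero-padded input at this output position is [14 6 5]. Elementwise product with the kernel and sum: 5·-1.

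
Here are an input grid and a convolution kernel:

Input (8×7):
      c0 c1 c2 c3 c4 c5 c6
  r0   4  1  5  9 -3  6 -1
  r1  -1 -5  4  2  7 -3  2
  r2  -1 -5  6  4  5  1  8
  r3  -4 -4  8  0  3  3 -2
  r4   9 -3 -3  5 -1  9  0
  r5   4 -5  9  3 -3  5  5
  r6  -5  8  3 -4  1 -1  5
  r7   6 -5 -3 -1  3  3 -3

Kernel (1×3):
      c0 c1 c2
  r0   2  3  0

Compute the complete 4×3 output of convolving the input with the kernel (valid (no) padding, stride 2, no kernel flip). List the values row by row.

Output[0,0]: The receptive field on the input at this output position is [4 1 5]. Elementwise product with the kernel and sum: 4·2 + 1·3.
Output[0,1]: The receptive field on the input at this output position is [5 9 -3]. Elementwise product with the kernel and sum: 5·2 + 9·3.

11 37 12
-17 24 13
9 9 25
14 -6 -1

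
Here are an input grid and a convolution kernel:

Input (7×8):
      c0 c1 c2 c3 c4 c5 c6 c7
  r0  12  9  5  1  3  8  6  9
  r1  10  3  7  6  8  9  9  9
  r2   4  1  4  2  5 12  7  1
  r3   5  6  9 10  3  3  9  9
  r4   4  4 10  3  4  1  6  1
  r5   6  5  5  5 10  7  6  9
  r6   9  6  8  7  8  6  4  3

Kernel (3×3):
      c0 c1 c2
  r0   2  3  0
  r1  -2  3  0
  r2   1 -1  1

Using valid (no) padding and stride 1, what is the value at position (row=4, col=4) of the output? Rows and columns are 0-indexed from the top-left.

18

The receptive field on the input at this output position is [4 1 6 / 10 7 6 / 8 6 4]. Elementwise product with the kernel and sum: 4·2 + 1·3 + 10·-2 + 7·3 + 8·1 + 6·-1 + 4·1.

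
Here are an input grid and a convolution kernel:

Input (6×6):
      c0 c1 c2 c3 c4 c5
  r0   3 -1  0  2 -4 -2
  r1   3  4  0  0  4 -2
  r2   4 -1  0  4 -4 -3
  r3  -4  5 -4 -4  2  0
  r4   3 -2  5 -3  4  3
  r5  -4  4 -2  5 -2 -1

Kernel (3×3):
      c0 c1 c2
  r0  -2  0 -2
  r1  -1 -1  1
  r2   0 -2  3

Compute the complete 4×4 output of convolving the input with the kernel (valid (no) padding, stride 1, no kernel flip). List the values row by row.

Output[0,0]: The receptive field on the input at this output position is [3 -1 0 / 3 4 0 / 4 -1 0]. Elementwise product with the kernel and sum: 3·-2 + 0·-2 + 3·-1 + 4·-1 + 0·1 + -1·-2 + 0·3.

-11 6 -8 -7
-31 -7 -2 -3
6 -30 36 1
6 11 -10 11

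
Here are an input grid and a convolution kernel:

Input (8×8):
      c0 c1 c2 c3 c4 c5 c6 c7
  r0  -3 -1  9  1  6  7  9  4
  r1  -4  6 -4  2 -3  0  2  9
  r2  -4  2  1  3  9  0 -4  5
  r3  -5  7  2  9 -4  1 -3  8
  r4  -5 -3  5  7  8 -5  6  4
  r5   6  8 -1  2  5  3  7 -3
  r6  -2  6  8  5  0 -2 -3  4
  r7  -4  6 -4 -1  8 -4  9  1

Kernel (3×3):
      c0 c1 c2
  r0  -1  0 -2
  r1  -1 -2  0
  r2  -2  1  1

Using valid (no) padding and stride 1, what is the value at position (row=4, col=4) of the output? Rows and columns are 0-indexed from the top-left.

The receptive field on the input at this output position is [8 -5 6 / 5 3 7 / 0 -2 -3]. Elementwise product with the kernel and sum: 8·-1 + 6·-2 + 5·-1 + 3·-2 + 0·-2 + -2·1 + -3·1.

-36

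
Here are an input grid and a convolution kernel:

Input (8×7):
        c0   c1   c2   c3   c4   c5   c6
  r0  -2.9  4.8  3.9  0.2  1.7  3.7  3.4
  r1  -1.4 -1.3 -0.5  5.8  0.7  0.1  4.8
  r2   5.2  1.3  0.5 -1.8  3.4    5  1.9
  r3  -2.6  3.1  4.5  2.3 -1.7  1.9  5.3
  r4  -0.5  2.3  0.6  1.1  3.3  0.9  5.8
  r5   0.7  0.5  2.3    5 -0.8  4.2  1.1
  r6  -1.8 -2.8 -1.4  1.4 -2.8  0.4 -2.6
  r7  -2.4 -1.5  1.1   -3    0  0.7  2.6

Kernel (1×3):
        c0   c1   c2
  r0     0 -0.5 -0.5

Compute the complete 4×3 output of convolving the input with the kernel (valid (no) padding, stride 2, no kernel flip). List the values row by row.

-4.35 -0.95 -3.55
-0.9 -0.8 -3.45
-1.45 -2.2 -3.35
2.1 0.7 1.1

Output[0,0]: The receptive field on the input at this output position is [-2.9 4.8 3.9]. Elementwise product with the kernel and sum: 4.8·-0.5 + 3.9·-0.5.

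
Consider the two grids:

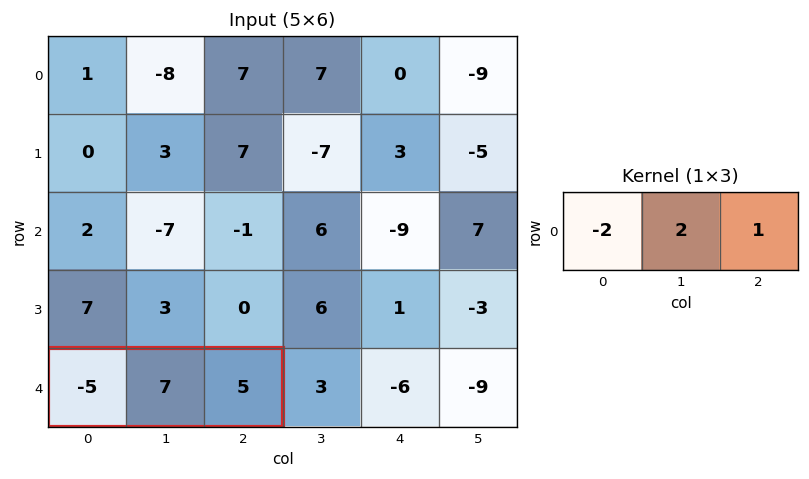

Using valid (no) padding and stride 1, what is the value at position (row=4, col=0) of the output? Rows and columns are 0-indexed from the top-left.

29

The receptive field on the input at this output position is [-5 7 5]. Elementwise product with the kernel and sum: -5·-2 + 7·2 + 5·1.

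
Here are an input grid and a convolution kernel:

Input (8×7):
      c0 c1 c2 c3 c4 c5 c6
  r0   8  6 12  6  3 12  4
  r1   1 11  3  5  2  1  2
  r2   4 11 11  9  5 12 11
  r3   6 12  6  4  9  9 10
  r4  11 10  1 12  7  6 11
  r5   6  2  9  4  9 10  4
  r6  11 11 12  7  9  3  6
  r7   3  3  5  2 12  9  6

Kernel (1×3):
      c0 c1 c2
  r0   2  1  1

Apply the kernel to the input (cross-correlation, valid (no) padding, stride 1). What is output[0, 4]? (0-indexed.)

22

The receptive field on the input at this output position is [3 12 4]. Elementwise product with the kernel and sum: 3·2 + 12·1 + 4·1.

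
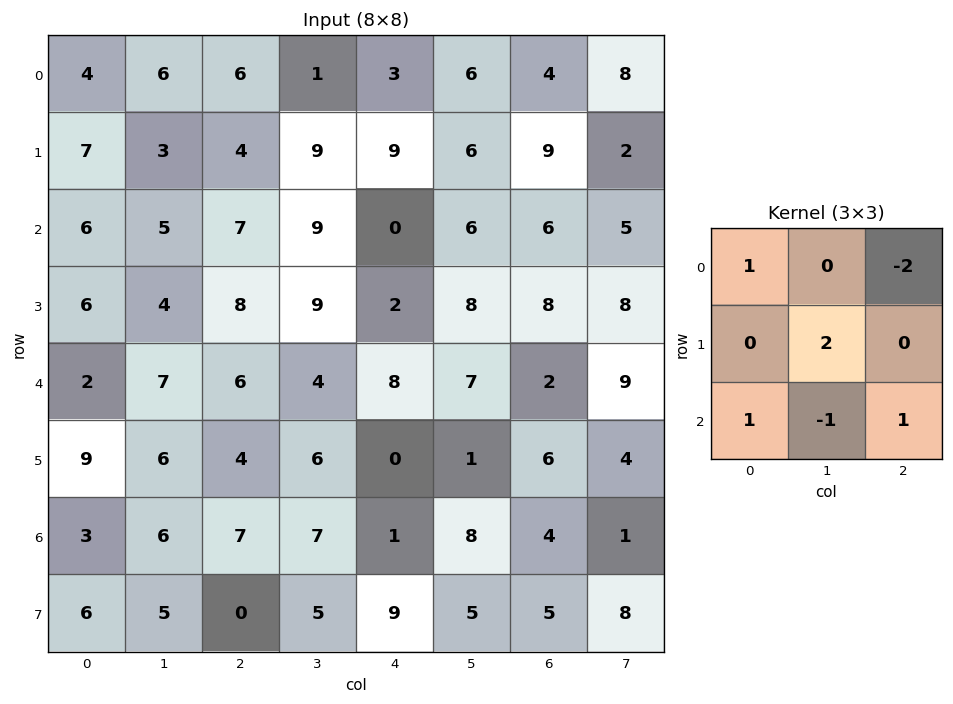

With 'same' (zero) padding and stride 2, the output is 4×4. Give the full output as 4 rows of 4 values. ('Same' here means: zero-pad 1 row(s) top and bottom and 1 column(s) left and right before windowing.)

4 20 12 7
4 4 12 22
-7 6 16 -5
-7 18 7 9

Output[0,0]: The receptive field on the zero-padded input at this output position is [0 0 0 / 0 4 6 / 0 7 3]. Elementwise product with the kernel and sum: 0·1 + 0·-2 + 4·2 + 0·1 + 7·-1 + 3·1.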